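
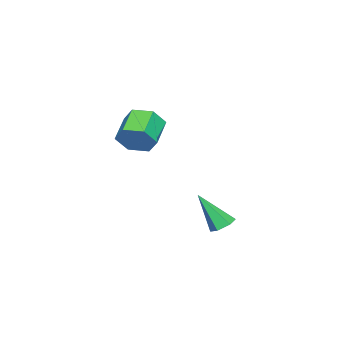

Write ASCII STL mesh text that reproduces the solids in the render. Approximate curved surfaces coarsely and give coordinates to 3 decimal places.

solid 
facet normal 0.876 0.091 -0.473
outer loop
vertex -1.479 -3.468 1.66
vertex -1.964 -3.003 0.852
vertex -1.595 -2.424 1.647
endloop
endfacet
facet normal 0.469 0.063 0.881
outer loop
vertex -1.479 -3.468 1.66
vertex -1.595 -2.424 1.647
vertex -2.951 -3.621 2.455
endloop
endfacet
facet normal 0.469 0.063 0.881
outer loop
vertex -2.951 -3.621 2.455
vertex -1.595 -2.424 1.647
vertex -3.067 -2.578 2.442
endloop
endfacet
facet normal -0.876 -0.092 0.474
outer loop
vertex -2.951 -3.621 2.455
vertex -3.067 -2.578 2.442
vertex -3.436 -3.157 1.648
endloop
endfacet
facet normal 0.876 0.092 -0.473
outer loop
vertex -1.595 -2.424 1.647
vertex -1.964 -3.003 0.852
vertex -2.08 -1.96 0.839
endloop
endfacet
facet normal 0.139 0.892 0.429
outer loop
vertex -1.595 -2.424 1.647
vertex -2.08 -1.96 0.839
vertex -3.067 -2.578 2.442
endloop
endfacet
facet normal 0.140 0.892 0.430
outer loop
vertex -3.067 -2.578 2.442
vertex -2.08 -1.96 0.839
vertex -3.552 -2.113 1.635
endloop
endfacet
facet normal -0.876 -0.091 0.474
outer loop
vertex -3.067 -2.578 2.442
vertex -3.552 -2.113 1.635
vertex -3.436 -3.157 1.648
endloop
endfacet
facet normal 0.876 0.092 -0.474
outer loop
vertex -2.08 -1.96 0.839
vertex -1.964 -3.003 0.852
vertex -2.449 -2.539 0.045
endloop
endfacet
facet normal -0.330 0.829 -0.451
outer loop
vertex -2.08 -1.96 0.839
vertex -2.449 -2.539 0.045
vertex -3.552 -2.113 1.635
endloop
endfacet
facet normal -0.330 0.829 -0.451
outer loop
vertex -3.552 -2.113 1.635
vertex -2.449 -2.539 0.045
vertex -3.921 -2.692 0.84
endloop
endfacet
facet normal -0.876 -0.091 0.473
outer loop
vertex -3.552 -2.113 1.635
vertex -3.921 -2.692 0.84
vertex -3.436 -3.157 1.648
endloop
endfacet
facet normal 0.876 0.092 -0.474
outer loop
vertex -2.449 -2.539 0.045
vertex -1.964 -3.003 0.852
vertex -2.333 -3.582 0.058
endloop
endfacet
facet normal -0.469 -0.063 -0.881
outer loop
vertex -2.449 -2.539 0.045
vertex -2.333 -3.582 0.058
vertex -3.921 -2.692 0.84
endloop
endfacet
facet normal -0.469 -0.063 -0.881
outer loop
vertex -3.921 -2.692 0.84
vertex -2.333 -3.582 0.058
vertex -3.805 -3.736 0.853
endloop
endfacet
facet normal -0.876 -0.091 0.473
outer loop
vertex -3.921 -2.692 0.84
vertex -3.805 -3.736 0.853
vertex -3.436 -3.157 1.648
endloop
endfacet
facet normal 0.876 0.091 -0.474
outer loop
vertex -2.333 -3.582 0.058
vertex -1.964 -3.003 0.852
vertex -1.848 -4.047 0.865
endloop
endfacet
facet normal -0.139 -0.892 -0.430
outer loop
vertex -2.333 -3.582 0.058
vertex -1.848 -4.047 0.865
vertex -3.805 -3.736 0.853
endloop
endfacet
facet normal -0.139 -0.893 -0.429
outer loop
vertex -3.805 -3.736 0.853
vertex -1.848 -4.047 0.865
vertex -3.32 -4.2 1.661
endloop
endfacet
facet normal -0.876 -0.092 0.473
outer loop
vertex -3.805 -3.736 0.853
vertex -3.32 -4.2 1.661
vertex -3.436 -3.157 1.648
endloop
endfacet
facet normal 0.876 0.091 -0.473
outer loop
vertex -1.848 -4.047 0.865
vertex -1.964 -3.003 0.852
vertex -1.479 -3.468 1.66
endloop
endfacet
facet normal 0.330 -0.829 0.451
outer loop
vertex -1.848 -4.047 0.865
vertex -1.479 -3.468 1.66
vertex -3.32 -4.2 1.661
endloop
endfacet
facet normal 0.330 -0.829 0.451
outer loop
vertex -3.32 -4.2 1.661
vertex -1.479 -3.468 1.66
vertex -2.951 -3.621 2.455
endloop
endfacet
facet normal -0.876 -0.092 0.474
outer loop
vertex -3.32 -4.2 1.661
vertex -2.951 -3.621 2.455
vertex -3.436 -3.157 1.648
endloop
endfacet
facet normal -0.045 0.557 -0.829
outer loop
vertex 2.761 3.499 -1.596
vertex 2.403 3.03 -1.892
vertex 2.103 3.51 -1.553
endloop
endfacet
facet normal 0.060 0.652 0.755
outer loop
vertex 2.761 3.499 -1.596
vertex 2.103 3.51 -1.553
vertex 2.497 1.87 -0.168
endloop
endfacet
facet normal -0.045 0.557 -0.829
outer loop
vertex 2.103 3.51 -1.553
vertex 2.403 3.03 -1.892
vertex 1.745 3.041 -1.849
endloop
endfacet
facet normal -0.797 0.266 0.542
outer loop
vertex 2.103 3.51 -1.553
vertex 1.745 3.041 -1.849
vertex 2.497 1.87 -0.168
endloop
endfacet
facet normal -0.045 0.557 -0.829
outer loop
vertex 1.745 3.041 -1.849
vertex 2.403 3.03 -1.892
vertex 2.046 2.561 -2.188
endloop
endfacet
facet normal -0.845 -0.534 0.006
outer loop
vertex 1.745 3.041 -1.849
vertex 2.046 2.561 -2.188
vertex 2.497 1.87 -0.168
endloop
endfacet
facet normal -0.045 0.557 -0.829
outer loop
vertex 2.046 2.561 -2.188
vertex 2.403 3.03 -1.892
vertex 2.704 2.55 -2.231
endloop
endfacet
facet normal -0.037 -0.948 -0.316
outer loop
vertex 2.046 2.561 -2.188
vertex 2.704 2.55 -2.231
vertex 2.497 1.87 -0.168
endloop
endfacet
facet normal -0.045 0.557 -0.829
outer loop
vertex 2.704 2.55 -2.231
vertex 2.403 3.03 -1.892
vertex 3.062 3.019 -1.935
endloop
endfacet
facet normal 0.821 -0.562 -0.103
outer loop
vertex 2.704 2.55 -2.231
vertex 3.062 3.019 -1.935
vertex 2.497 1.87 -0.168
endloop
endfacet
facet normal -0.045 0.557 -0.829
outer loop
vertex 3.062 3.019 -1.935
vertex 2.403 3.03 -1.892
vertex 2.761 3.499 -1.596
endloop
endfacet
facet normal 0.869 0.239 0.433
outer loop
vertex 3.062 3.019 -1.935
vertex 2.761 3.499 -1.596
vertex 2.497 1.87 -0.168
endloop
endfacet

endsolid


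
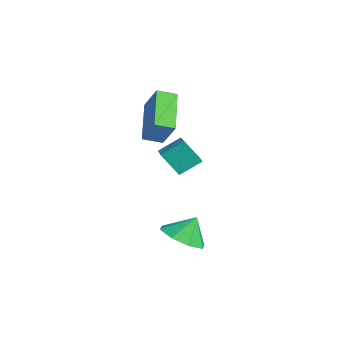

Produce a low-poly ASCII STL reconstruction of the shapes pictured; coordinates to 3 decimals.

solid 
facet normal -0.004 -0.535 -0.845
outer loop
vertex 4.194 0.903 -1.96
vertex 3.137 1.093 -2.075
vertex 4.042 1.59 -2.394
endloop
endfacet
facet normal 0.764 0.457 0.456
outer loop
vertex 4.194 0.903 -1.96
vertex 4.042 1.59 -2.394
vertex 3.143 1.747 -1.045
endloop
endfacet
facet normal -0.003 -0.536 -0.844
outer loop
vertex 4.042 1.59 -2.394
vertex 3.137 1.093 -2.075
vertex 3.36 1.985 -2.642
endloop
endfacet
facet normal 0.439 0.878 0.191
outer loop
vertex 4.042 1.59 -2.394
vertex 3.36 1.985 -2.642
vertex 3.143 1.747 -1.045
endloop
endfacet
facet normal -0.005 -0.535 -0.845
outer loop
vertex 3.36 1.985 -2.642
vertex 3.137 1.093 -2.075
vertex 2.547 1.859 -2.557
endloop
endfacet
facet normal -0.139 0.982 0.127
outer loop
vertex 3.36 1.985 -2.642
vertex 2.547 1.859 -2.557
vertex 3.143 1.747 -1.045
endloop
endfacet
facet normal -0.004 -0.535 -0.845
outer loop
vertex 2.547 1.859 -2.557
vertex 3.137 1.093 -2.075
vertex 2.081 1.283 -2.19
endloop
endfacet
facet normal -0.637 0.709 0.304
outer loop
vertex 2.547 1.859 -2.557
vertex 2.081 1.283 -2.19
vertex 3.143 1.747 -1.045
endloop
endfacet
facet normal -0.004 -0.535 -0.845
outer loop
vertex 2.081 1.283 -2.19
vertex 3.137 1.093 -2.075
vertex 2.233 0.597 -1.756
endloop
endfacet
facet normal -0.758 0.220 0.614
outer loop
vertex 2.081 1.283 -2.19
vertex 2.233 0.597 -1.756
vertex 3.143 1.747 -1.045
endloop
endfacet
facet normal -0.004 -0.536 -0.844
outer loop
vertex 2.233 0.597 -1.756
vertex 3.137 1.093 -2.075
vertex 2.915 0.201 -1.508
endloop
endfacet
facet normal -0.435 -0.199 0.878
outer loop
vertex 2.233 0.597 -1.756
vertex 2.915 0.201 -1.508
vertex 3.143 1.747 -1.045
endloop
endfacet
facet normal -0.005 -0.536 -0.844
outer loop
vertex 2.915 0.201 -1.508
vertex 3.137 1.093 -2.075
vertex 3.728 0.328 -1.593
endloop
endfacet
facet normal 0.146 -0.304 0.942
outer loop
vertex 2.915 0.201 -1.508
vertex 3.728 0.328 -1.593
vertex 3.143 1.747 -1.045
endloop
endfacet
facet normal -0.004 -0.535 -0.845
outer loop
vertex 3.728 0.328 -1.593
vertex 3.137 1.093 -2.075
vertex 4.194 0.903 -1.96
endloop
endfacet
facet normal 0.642 -0.031 0.766
outer loop
vertex 3.728 0.328 -1.593
vertex 4.194 0.903 -1.96
vertex 3.143 1.747 -1.045
endloop
endfacet
facet normal -0.592 -0.104 -0.799
outer loop
vertex -0.538 0.947 1.986
vertex -2.207 1.814 3.109
vertex -0.291 1.805 1.692
endloop
endfacet
facet normal 0.762 -0.395 -0.513
outer loop
vertex 0.627 1.966 2.931
vertex -0.538 0.947 1.986
vertex -0.291 1.805 1.692
endloop
endfacet
facet normal -0.592 -0.103 -0.800
outer loop
vertex -0.291 1.805 1.692
vertex -2.207 1.814 3.109
vertex -1.959 2.672 2.815
endloop
endfacet
facet normal 0.263 0.912 -0.314
outer loop
vertex -1.959 2.672 2.815
vertex 0.627 1.966 2.931
vertex -0.291 1.805 1.692
endloop
endfacet
facet normal -0.263 -0.912 0.313
outer loop
vertex -0.538 0.947 1.986
vertex -1.289 1.975 4.348
vertex -2.207 1.814 3.109
endloop
endfacet
facet normal 0.762 -0.396 -0.513
outer loop
vertex 0.379 1.108 3.225
vertex -0.538 0.947 1.986
vertex 0.627 1.966 2.931
endloop
endfacet
facet normal -0.263 -0.912 0.313
outer loop
vertex 0.379 1.108 3.225
vertex -1.289 1.975 4.348
vertex -0.538 0.947 1.986
endloop
endfacet
facet normal -0.762 0.396 0.513
outer loop
vertex -2.207 1.814 3.109
vertex -1.289 1.975 4.348
vertex -1.959 2.672 2.815
endloop
endfacet
facet normal 0.263 0.912 -0.313
outer loop
vertex -1.042 2.833 4.054
vertex 0.627 1.966 2.931
vertex -1.959 2.672 2.815
endloop
endfacet
facet normal -0.762 0.395 0.513
outer loop
vertex -1.959 2.672 2.815
vertex -1.289 1.975 4.348
vertex -1.042 2.833 4.054
endloop
endfacet
facet normal 0.592 0.103 0.800
outer loop
vertex -1.042 2.833 4.054
vertex 0.379 1.108 3.225
vertex 0.627 1.966 2.931
endloop
endfacet
facet normal 0.592 0.103 0.799
outer loop
vertex -1.289 1.975 4.348
vertex 0.379 1.108 3.225
vertex -1.042 2.833 4.054
endloop
endfacet
facet normal -0.435 -0.444 0.783
outer loop
vertex 0.523 2.392 2.013
vertex -0.727 2.842 1.573
vertex 0.388 1.388 1.369
endloop
endfacet
facet normal 0.893 -0.322 0.314
outer loop
vertex 0.967 1.978 0.327
vertex 0.523 2.392 2.013
vertex 0.388 1.388 1.369
endloop
endfacet
facet normal -0.435 -0.444 0.783
outer loop
vertex 0.388 1.388 1.369
vertex -0.727 2.842 1.573
vertex -0.862 1.838 0.929
endloop
endfacet
facet normal -0.112 -0.837 -0.536
outer loop
vertex -0.862 1.838 0.929
vertex 0.967 1.978 0.327
vertex 0.388 1.388 1.369
endloop
endfacet
facet normal 0.112 0.837 0.536
outer loop
vertex 0.523 2.392 2.013
vertex -0.148 3.432 0.531
vertex -0.727 2.842 1.573
endloop
endfacet
facet normal 0.893 -0.322 0.314
outer loop
vertex 1.102 2.982 0.971
vertex 0.523 2.392 2.013
vertex 0.967 1.978 0.327
endloop
endfacet
facet normal 0.112 0.837 0.536
outer loop
vertex 1.102 2.982 0.971
vertex -0.148 3.432 0.531
vertex 0.523 2.392 2.013
endloop
endfacet
facet normal -0.893 0.322 -0.314
outer loop
vertex -0.727 2.842 1.573
vertex -0.148 3.432 0.531
vertex -0.862 1.838 0.929
endloop
endfacet
facet normal -0.112 -0.837 -0.536
outer loop
vertex -0.283 2.428 -0.113
vertex 0.967 1.978 0.327
vertex -0.862 1.838 0.929
endloop
endfacet
facet normal -0.893 0.322 -0.314
outer loop
vertex -0.862 1.838 0.929
vertex -0.148 3.432 0.531
vertex -0.283 2.428 -0.113
endloop
endfacet
facet normal 0.435 0.444 -0.783
outer loop
vertex -0.283 2.428 -0.113
vertex 1.102 2.982 0.971
vertex 0.967 1.978 0.327
endloop
endfacet
facet normal 0.435 0.444 -0.783
outer loop
vertex -0.148 3.432 0.531
vertex 1.102 2.982 0.971
vertex -0.283 2.428 -0.113
endloop
endfacet

endsolid


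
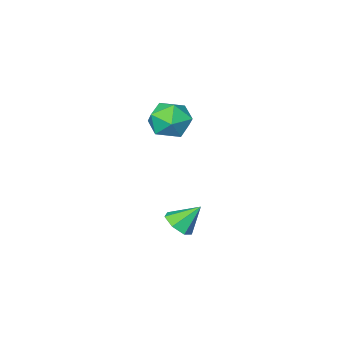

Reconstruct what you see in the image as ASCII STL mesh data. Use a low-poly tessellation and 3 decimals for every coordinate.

solid 
facet normal 0.584 -0.353 -0.731
outer loop
vertex -0.034 -0.217 -1.353
vertex -0.522 -0.013 -1.841
vertex 0.034 0.362 -1.578
endloop
endfacet
facet normal 0.449 0.277 0.850
outer loop
vertex -0.034 -0.217 -1.353
vertex 0.034 0.362 -1.578
vertex -1.258 0.433 -0.919
endloop
endfacet
facet normal 0.584 -0.352 -0.732
outer loop
vertex 0.034 0.362 -1.578
vertex -0.522 -0.013 -1.841
vertex -0.317 0.659 -2.001
endloop
endfacet
facet normal 0.255 0.878 0.405
outer loop
vertex 0.034 0.362 -1.578
vertex -0.317 0.659 -2.001
vertex -1.258 0.433 -0.919
endloop
endfacet
facet normal 0.584 -0.352 -0.732
outer loop
vertex -0.317 0.659 -2.001
vertex -0.522 -0.013 -1.841
vertex -0.823 0.45 -2.304
endloop
endfacet
facet normal -0.332 0.939 -0.093
outer loop
vertex -0.317 0.659 -2.001
vertex -0.823 0.45 -2.304
vertex -1.258 0.433 -0.919
endloop
endfacet
facet normal 0.582 -0.353 -0.732
outer loop
vertex -0.823 0.45 -2.304
vertex -0.522 -0.013 -1.841
vertex -1.102 -0.107 -2.257
endloop
endfacet
facet normal -0.870 0.413 -0.268
outer loop
vertex -0.823 0.45 -2.304
vertex -1.102 -0.107 -2.257
vertex -1.258 0.433 -0.919
endloop
endfacet
facet normal 0.582 -0.354 -0.732
outer loop
vertex -1.102 -0.107 -2.257
vertex -0.522 -0.013 -1.841
vertex -0.945 -0.593 -1.897
endloop
endfacet
facet normal -0.954 -0.301 0.010
outer loop
vertex -1.102 -0.107 -2.257
vertex -0.945 -0.593 -1.897
vertex -1.258 0.433 -0.919
endloop
endfacet
facet normal 0.583 -0.354 -0.732
outer loop
vertex -0.945 -0.593 -1.897
vertex -0.522 -0.013 -1.841
vertex -0.47 -0.642 -1.495
endloop
endfacet
facet normal -0.520 -0.667 0.533
outer loop
vertex -0.945 -0.593 -1.897
vertex -0.47 -0.642 -1.495
vertex -1.258 0.433 -0.919
endloop
endfacet
facet normal 0.583 -0.354 -0.731
outer loop
vertex -0.47 -0.642 -1.495
vertex -0.522 -0.013 -1.841
vertex -0.034 -0.217 -1.353
endloop
endfacet
facet normal 0.104 -0.409 0.906
outer loop
vertex -0.47 -0.642 -1.495
vertex -0.034 -0.217 -1.353
vertex -1.258 0.433 -0.919
endloop
endfacet
facet normal -0.938 0.335 0.088
outer loop
vertex -1.813 -1.09 2.678
vertex -1.829 -1.38 3.611
vertex -1.528 -0.478 3.386
endloop
endfacet
facet normal -0.575 0.719 -0.390
outer loop
vertex -1.813 -1.09 2.678
vertex -1.528 -0.478 3.386
vertex -1.023 -0.528 2.55
endloop
endfacet
facet normal -0.342 0.276 -0.899
outer loop
vertex -1.813 -1.09 2.678
vertex -1.023 -0.528 2.55
vertex -1.011 -1.462 2.259
endloop
endfacet
facet normal -0.561 -0.384 -0.734
outer loop
vertex -1.813 -1.09 2.678
vertex -1.011 -1.462 2.259
vertex -1.509 -1.988 2.915
endloop
endfacet
facet normal -0.930 -0.347 -0.124
outer loop
vertex -1.813 -1.09 2.678
vertex -1.509 -1.988 2.915
vertex -1.829 -1.38 3.611
endloop
endfacet
facet normal -0.005 0.998 -0.063
outer loop
vertex -1.023 -0.528 2.55
vertex -1.528 -0.478 3.386
vertex -0.551 -0.472 3.405
endloop
endfacet
facet normal -0.594 0.376 0.711
outer loop
vertex -1.528 -0.478 3.386
vertex -1.829 -1.38 3.611
vertex -1.049 -0.998 4.061
endloop
endfacet
facet normal -0.580 -0.727 0.368
outer loop
vertex -1.829 -1.38 3.611
vertex -1.509 -1.988 2.915
vertex -1.037 -1.932 3.77
endloop
endfacet
facet normal 0.017 -0.786 -0.618
outer loop
vertex -1.509 -1.988 2.915
vertex -1.011 -1.462 2.259
vertex -0.532 -1.982 2.934
endloop
endfacet
facet normal 0.373 0.280 -0.884
outer loop
vertex -1.011 -1.462 2.259
vertex -1.023 -0.528 2.55
vertex -0.231 -1.08 2.709
endloop
endfacet
facet normal 0.561 0.384 0.734
outer loop
vertex -0.247 -1.37 3.642
vertex -0.551 -0.472 3.405
vertex -1.049 -0.998 4.061
endloop
endfacet
facet normal 0.342 -0.276 0.899
outer loop
vertex -0.247 -1.37 3.642
vertex -1.049 -0.998 4.061
vertex -1.037 -1.932 3.77
endloop
endfacet
facet normal 0.575 -0.719 0.390
outer loop
vertex -0.247 -1.37 3.642
vertex -1.037 -1.932 3.77
vertex -0.532 -1.982 2.934
endloop
endfacet
facet normal 0.938 -0.335 -0.088
outer loop
vertex -0.247 -1.37 3.642
vertex -0.532 -1.982 2.934
vertex -0.231 -1.08 2.709
endloop
endfacet
facet normal 0.930 0.347 0.124
outer loop
vertex -0.247 -1.37 3.642
vertex -0.231 -1.08 2.709
vertex -0.551 -0.472 3.405
endloop
endfacet
facet normal -0.017 0.786 0.618
outer loop
vertex -1.049 -0.998 4.061
vertex -0.551 -0.472 3.405
vertex -1.528 -0.478 3.386
endloop
endfacet
facet normal -0.373 -0.280 0.884
outer loop
vertex -1.037 -1.932 3.77
vertex -1.049 -0.998 4.061
vertex -1.829 -1.38 3.611
endloop
endfacet
facet normal 0.005 -0.998 0.063
outer loop
vertex -0.532 -1.982 2.934
vertex -1.037 -1.932 3.77
vertex -1.509 -1.988 2.915
endloop
endfacet
facet normal 0.594 -0.376 -0.711
outer loop
vertex -0.231 -1.08 2.709
vertex -0.532 -1.982 2.934
vertex -1.011 -1.462 2.259
endloop
endfacet
facet normal 0.580 0.727 -0.368
outer loop
vertex -0.551 -0.472 3.405
vertex -0.231 -1.08 2.709
vertex -1.023 -0.528 2.55
endloop
endfacet

endsolid


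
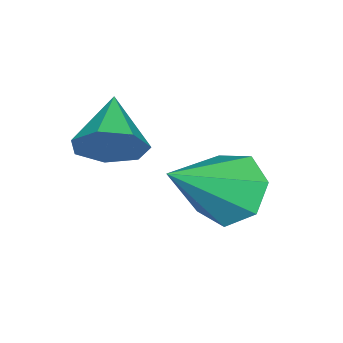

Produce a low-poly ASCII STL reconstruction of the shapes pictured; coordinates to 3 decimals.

solid 
facet normal -0.730 0.320 -0.604
outer loop
vertex -3.851 0.491 0.575
vertex -4.393 0.369 1.165
vertex -3.965 1.038 1.002
endloop
endfacet
facet normal 0.884 0.388 -0.261
outer loop
vertex -3.851 0.491 0.575
vertex -3.965 1.038 1.002
vertex -3.027 -0.229 2.295
endloop
endfacet
facet normal -0.731 0.321 -0.603
outer loop
vertex -3.965 1.038 1.002
vertex -4.393 0.369 1.165
vertex -4.4 1.081 1.552
endloop
endfacet
facet normal 0.533 0.764 0.362
outer loop
vertex -3.965 1.038 1.002
vertex -4.4 1.081 1.552
vertex -3.027 -0.229 2.295
endloop
endfacet
facet normal -0.731 0.321 -0.603
outer loop
vertex -4.4 1.081 1.552
vertex -4.393 0.369 1.165
vertex -4.83 0.588 1.811
endloop
endfacet
facet normal -0.019 0.478 0.878
outer loop
vertex -4.4 1.081 1.552
vertex -4.83 0.588 1.811
vertex -3.027 -0.229 2.295
endloop
endfacet
facet normal -0.731 0.320 -0.603
outer loop
vertex -4.83 0.588 1.811
vertex -4.393 0.369 1.165
vertex -4.93 -0.069 1.583
endloop
endfacet
facet normal -0.358 -0.257 0.898
outer loop
vertex -4.83 0.588 1.811
vertex -4.93 -0.069 1.583
vertex -3.027 -0.229 2.295
endloop
endfacet
facet normal -0.731 0.320 -0.603
outer loop
vertex -4.93 -0.069 1.583
vertex -4.393 0.369 1.165
vertex -4.626 -0.396 1.041
endloop
endfacet
facet normal -0.227 -0.885 0.407
outer loop
vertex -4.93 -0.069 1.583
vertex -4.626 -0.396 1.041
vertex -3.027 -0.229 2.295
endloop
endfacet
facet normal -0.729 0.320 -0.605
outer loop
vertex -4.626 -0.396 1.041
vertex -4.393 0.369 1.165
vertex -4.145 -0.147 0.593
endloop
endfacet
facet normal 0.274 -0.935 -0.225
outer loop
vertex -4.626 -0.396 1.041
vertex -4.145 -0.147 0.593
vertex -3.027 -0.229 2.295
endloop
endfacet
facet normal -0.730 0.319 -0.604
outer loop
vertex -4.145 -0.147 0.593
vertex -4.393 0.369 1.165
vertex -3.851 0.491 0.575
endloop
endfacet
facet normal 0.769 -0.369 -0.523
outer loop
vertex -4.145 -0.147 0.593
vertex -3.851 0.491 0.575
vertex -3.027 -0.229 2.295
endloop
endfacet
facet normal 0.824 0.330 -0.460
outer loop
vertex -2.435 -1.205 3.441
vertex -2.787 -1.149 2.85
vertex -2.7 -0.676 3.346
endloop
endfacet
facet normal -0.060 0.147 0.987
outer loop
vertex -2.435 -1.205 3.441
vertex -2.7 -0.676 3.346
vertex -3.793 -1.551 3.41
endloop
endfacet
facet normal 0.825 0.330 -0.459
outer loop
vertex -2.7 -0.676 3.346
vertex -2.787 -1.149 2.85
vertex -3.03 -0.504 2.877
endloop
endfacet
facet normal -0.487 0.651 0.582
outer loop
vertex -2.7 -0.676 3.346
vertex -3.03 -0.504 2.877
vertex -3.793 -1.551 3.41
endloop
endfacet
facet normal 0.825 0.330 -0.459
outer loop
vertex -3.03 -0.504 2.877
vertex -2.787 -1.149 2.85
vertex -3.177 -0.816 2.388
endloop
endfacet
facet normal -0.828 0.551 -0.103
outer loop
vertex -3.03 -0.504 2.877
vertex -3.177 -0.816 2.388
vertex -3.793 -1.551 3.41
endloop
endfacet
facet normal 0.825 0.330 -0.458
outer loop
vertex -3.177 -0.816 2.388
vertex -2.787 -1.149 2.85
vertex -3.03 -1.379 2.247
endloop
endfacet
facet normal -0.828 -0.077 -0.555
outer loop
vertex -3.177 -0.816 2.388
vertex -3.03 -1.379 2.247
vertex -3.793 -1.551 3.41
endloop
endfacet
facet normal 0.825 0.330 -0.458
outer loop
vertex -3.03 -1.379 2.247
vertex -2.787 -1.149 2.85
vertex -2.7 -1.769 2.56
endloop
endfacet
facet normal -0.487 -0.759 -0.432
outer loop
vertex -3.03 -1.379 2.247
vertex -2.7 -1.769 2.56
vertex -3.793 -1.551 3.41
endloop
endfacet
facet normal 0.825 0.330 -0.459
outer loop
vertex -2.7 -1.769 2.56
vertex -2.787 -1.149 2.85
vertex -2.435 -1.691 3.092
endloop
endfacet
facet normal -0.061 -0.983 0.174
outer loop
vertex -2.7 -1.769 2.56
vertex -2.435 -1.691 3.092
vertex -3.793 -1.551 3.41
endloop
endfacet
facet normal 0.824 0.330 -0.460
outer loop
vertex -2.435 -1.691 3.092
vertex -2.787 -1.149 2.85
vertex -2.435 -1.205 3.441
endloop
endfacet
facet normal 0.129 -0.578 0.805
outer loop
vertex -2.435 -1.691 3.092
vertex -2.435 -1.205 3.441
vertex -3.793 -1.551 3.41
endloop
endfacet

endsolid


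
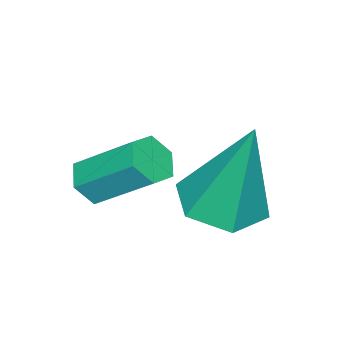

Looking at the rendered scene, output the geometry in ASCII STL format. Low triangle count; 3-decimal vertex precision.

solid 
facet normal 0.091 -0.770 -0.631
outer loop
vertex 1.043 -3.91 0.891
vertex 0.695 -4.17 1.158
vertex 0.548 -3.871 0.772
endloop
endfacet
facet normal 0.228 0.634 -0.739
outer loop
vertex 1.043 -3.91 0.891
vertex 0.548 -3.871 0.772
vertex 0.912 -2.809 1.794
endloop
endfacet
facet normal 0.226 0.634 -0.739
outer loop
vertex 0.912 -2.809 1.794
vertex 0.548 -3.871 0.772
vertex 0.417 -2.77 1.676
endloop
endfacet
facet normal -0.090 0.769 0.632
outer loop
vertex 0.912 -2.809 1.794
vertex 0.417 -2.77 1.676
vertex 0.565 -3.07 2.062
endloop
endfacet
facet normal 0.092 -0.770 -0.631
outer loop
vertex 0.548 -3.871 0.772
vertex 0.695 -4.17 1.158
vertex 0.201 -4.132 1.04
endloop
endfacet
facet normal -0.727 0.382 -0.570
outer loop
vertex 0.548 -3.871 0.772
vertex 0.201 -4.132 1.04
vertex 0.417 -2.77 1.676
endloop
endfacet
facet normal -0.727 0.382 -0.571
outer loop
vertex 0.417 -2.77 1.676
vertex 0.201 -4.132 1.04
vertex 0.07 -3.031 1.943
endloop
endfacet
facet normal -0.092 0.769 0.633
outer loop
vertex 0.417 -2.77 1.676
vertex 0.07 -3.031 1.943
vertex 0.565 -3.07 2.062
endloop
endfacet
facet normal 0.092 -0.770 -0.631
outer loop
vertex 0.201 -4.132 1.04
vertex 0.695 -4.17 1.158
vertex 0.348 -4.431 1.426
endloop
endfacet
facet normal -0.953 -0.251 0.168
outer loop
vertex 0.201 -4.132 1.04
vertex 0.348 -4.431 1.426
vertex 0.07 -3.031 1.943
endloop
endfacet
facet normal -0.953 -0.251 0.168
outer loop
vertex 0.07 -3.031 1.943
vertex 0.348 -4.431 1.426
vertex 0.217 -3.33 2.329
endloop
endfacet
facet normal -0.091 0.770 0.631
outer loop
vertex 0.07 -3.031 1.943
vertex 0.217 -3.33 2.329
vertex 0.565 -3.07 2.062
endloop
endfacet
facet normal 0.090 -0.769 -0.632
outer loop
vertex 0.348 -4.431 1.426
vertex 0.695 -4.17 1.158
vertex 0.843 -4.47 1.544
endloop
endfacet
facet normal -0.226 -0.634 0.740
outer loop
vertex 0.348 -4.431 1.426
vertex 0.843 -4.47 1.544
vertex 0.217 -3.33 2.329
endloop
endfacet
facet normal -0.228 -0.634 0.739
outer loop
vertex 0.217 -3.33 2.329
vertex 0.843 -4.47 1.544
vertex 0.712 -3.369 2.448
endloop
endfacet
facet normal -0.091 0.770 0.631
outer loop
vertex 0.217 -3.33 2.329
vertex 0.712 -3.369 2.448
vertex 0.565 -3.07 2.062
endloop
endfacet
facet normal 0.092 -0.769 -0.633
outer loop
vertex 0.843 -4.47 1.544
vertex 0.695 -4.17 1.158
vertex 1.19 -4.209 1.277
endloop
endfacet
facet normal 0.727 -0.382 0.571
outer loop
vertex 0.843 -4.47 1.544
vertex 1.19 -4.209 1.277
vertex 0.712 -3.369 2.448
endloop
endfacet
facet normal 0.727 -0.381 0.570
outer loop
vertex 0.712 -3.369 2.448
vertex 1.19 -4.209 1.277
vertex 1.059 -3.108 2.18
endloop
endfacet
facet normal -0.092 0.770 0.631
outer loop
vertex 0.712 -3.369 2.448
vertex 1.059 -3.108 2.18
vertex 0.565 -3.07 2.062
endloop
endfacet
facet normal 0.091 -0.770 -0.631
outer loop
vertex 1.19 -4.209 1.277
vertex 0.695 -4.17 1.158
vertex 1.043 -3.91 0.891
endloop
endfacet
facet normal 0.953 0.251 -0.168
outer loop
vertex 1.19 -4.209 1.277
vertex 1.043 -3.91 0.891
vertex 1.059 -3.108 2.18
endloop
endfacet
facet normal 0.953 0.251 -0.168
outer loop
vertex 1.059 -3.108 2.18
vertex 1.043 -3.91 0.891
vertex 0.912 -2.809 1.794
endloop
endfacet
facet normal -0.092 0.770 0.631
outer loop
vertex 1.059 -3.108 2.18
vertex 0.912 -2.809 1.794
vertex 0.565 -3.07 2.062
endloop
endfacet
facet normal -0.015 -0.288 -0.958
outer loop
vertex 0.199 -2.682 0.574
vertex -0.625 -2.48 0.526
vertex -0.034 -1.898 0.342
endloop
endfacet
facet normal 0.915 0.338 0.222
outer loop
vertex 0.199 -2.682 0.574
vertex -0.034 -1.898 0.342
vertex -0.595 -1.86 2.594
endloop
endfacet
facet normal -0.015 -0.288 -0.958
outer loop
vertex -0.034 -1.898 0.342
vertex -0.625 -2.48 0.526
vertex -0.858 -1.696 0.294
endloop
endfacet
facet normal 0.236 0.971 0.042
outer loop
vertex -0.034 -1.898 0.342
vertex -0.858 -1.696 0.294
vertex -0.595 -1.86 2.594
endloop
endfacet
facet normal -0.014 -0.287 -0.958
outer loop
vertex -0.858 -1.696 0.294
vertex -0.625 -2.48 0.526
vertex -1.449 -2.278 0.477
endloop
endfacet
facet normal -0.675 0.726 0.129
outer loop
vertex -0.858 -1.696 0.294
vertex -1.449 -2.278 0.477
vertex -0.595 -1.86 2.594
endloop
endfacet
facet normal -0.014 -0.287 -0.958
outer loop
vertex -1.449 -2.278 0.477
vertex -0.625 -2.48 0.526
vertex -1.217 -3.062 0.709
endloop
endfacet
facet normal -0.906 -0.151 0.395
outer loop
vertex -1.449 -2.278 0.477
vertex -1.217 -3.062 0.709
vertex -0.595 -1.86 2.594
endloop
endfacet
facet normal -0.014 -0.287 -0.958
outer loop
vertex -1.217 -3.062 0.709
vertex -0.625 -2.48 0.526
vertex -0.392 -3.264 0.757
endloop
endfacet
facet normal -0.226 -0.786 0.576
outer loop
vertex -1.217 -3.062 0.709
vertex -0.392 -3.264 0.757
vertex -0.595 -1.86 2.594
endloop
endfacet
facet normal -0.014 -0.287 -0.958
outer loop
vertex -0.392 -3.264 0.757
vertex -0.625 -2.48 0.526
vertex 0.199 -2.682 0.574
endloop
endfacet
facet normal 0.684 -0.541 0.489
outer loop
vertex -0.392 -3.264 0.757
vertex 0.199 -2.682 0.574
vertex -0.595 -1.86 2.594
endloop
endfacet

endsolid


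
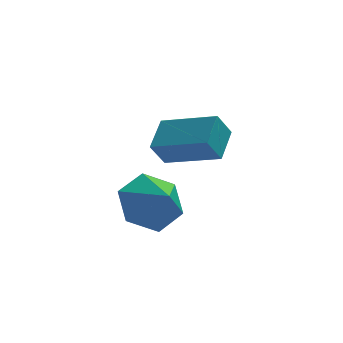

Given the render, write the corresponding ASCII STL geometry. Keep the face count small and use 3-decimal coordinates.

solid 
facet normal -0.462 -0.325 0.825
outer loop
vertex -0.743 2.047 -0.974
vertex -2.233 2.907 -1.469
vertex -1.108 1.077 -1.56
endloop
endfacet
facet normal 0.832 -0.480 0.277
outer loop
vertex -0.687 1.373 -2.311
vertex -0.743 2.047 -0.974
vertex -1.108 1.077 -1.56
endloop
endfacet
facet normal -0.463 -0.326 0.824
outer loop
vertex -1.108 1.077 -1.56
vertex -2.233 2.907 -1.469
vertex -2.597 1.938 -2.056
endloop
endfacet
facet normal -0.307 -0.814 -0.493
outer loop
vertex -2.597 1.938 -2.056
vertex -0.687 1.373 -2.311
vertex -1.108 1.077 -1.56
endloop
endfacet
facet normal 0.306 0.814 0.493
outer loop
vertex -0.743 2.047 -0.974
vertex -1.812 3.203 -2.22
vertex -2.233 2.907 -1.469
endloop
endfacet
facet normal 0.832 -0.480 0.277
outer loop
vertex -0.323 2.342 -1.724
vertex -0.743 2.047 -0.974
vertex -0.687 1.373 -2.311
endloop
endfacet
facet normal 0.307 0.815 0.492
outer loop
vertex -0.323 2.342 -1.724
vertex -1.812 3.203 -2.22
vertex -0.743 2.047 -0.974
endloop
endfacet
facet normal -0.832 0.480 -0.277
outer loop
vertex -2.233 2.907 -1.469
vertex -1.812 3.203 -2.22
vertex -2.597 1.938 -2.056
endloop
endfacet
facet normal -0.307 -0.815 -0.492
outer loop
vertex -2.177 2.233 -2.806
vertex -0.687 1.373 -2.311
vertex -2.597 1.938 -2.056
endloop
endfacet
facet normal -0.832 0.480 -0.277
outer loop
vertex -2.597 1.938 -2.056
vertex -1.812 3.203 -2.22
vertex -2.177 2.233 -2.806
endloop
endfacet
facet normal 0.462 0.326 -0.825
outer loop
vertex -2.177 2.233 -2.806
vertex -0.323 2.342 -1.724
vertex -0.687 1.373 -2.311
endloop
endfacet
facet normal 0.462 0.324 -0.825
outer loop
vertex -1.812 3.203 -2.22
vertex -0.323 2.342 -1.724
vertex -2.177 2.233 -2.806
endloop
endfacet
facet normal -0.426 0.714 -0.556
outer loop
vertex -1.861 -0.437 -3.473
vertex -2.719 -0.562 -2.976
vertex -2.043 0.097 -2.647
endloop
endfacet
facet normal 0.952 -0.113 0.283
outer loop
vertex -1.861 -0.437 -3.473
vertex -2.043 0.097 -2.647
vertex -2.281 -1.298 -2.404
endloop
endfacet
facet normal -0.426 0.714 -0.555
outer loop
vertex -2.043 0.097 -2.647
vertex -2.719 -0.562 -2.976
vertex -2.902 -0.029 -2.15
endloop
endfacet
facet normal 0.492 0.067 0.868
outer loop
vertex -2.043 0.097 -2.647
vertex -2.902 -0.029 -2.15
vertex -2.281 -1.298 -2.404
endloop
endfacet
facet normal -0.426 0.714 -0.555
outer loop
vertex -2.902 -0.029 -2.15
vertex -2.719 -0.562 -2.976
vertex -3.578 -0.688 -2.479
endloop
endfacet
facet normal -0.186 -0.280 0.942
outer loop
vertex -2.902 -0.029 -2.15
vertex -3.578 -0.688 -2.479
vertex -2.281 -1.298 -2.404
endloop
endfacet
facet normal -0.426 0.715 -0.555
outer loop
vertex -3.578 -0.688 -2.479
vertex -2.719 -0.562 -2.976
vertex -3.396 -1.221 -3.305
endloop
endfacet
facet normal -0.404 -0.807 0.431
outer loop
vertex -3.578 -0.688 -2.479
vertex -3.396 -1.221 -3.305
vertex -2.281 -1.298 -2.404
endloop
endfacet
facet normal -0.425 0.714 -0.556
outer loop
vertex -3.396 -1.221 -3.305
vertex -2.719 -0.562 -2.976
vertex -2.537 -1.096 -3.802
endloop
endfacet
facet normal 0.055 -0.987 -0.153
outer loop
vertex -3.396 -1.221 -3.305
vertex -2.537 -1.096 -3.802
vertex -2.281 -1.298 -2.404
endloop
endfacet
facet normal -0.426 0.714 -0.556
outer loop
vertex -2.537 -1.096 -3.802
vertex -2.719 -0.562 -2.976
vertex -1.861 -0.437 -3.473
endloop
endfacet
facet normal 0.734 -0.640 -0.227
outer loop
vertex -2.537 -1.096 -3.802
vertex -1.861 -0.437 -3.473
vertex -2.281 -1.298 -2.404
endloop
endfacet

endsolid


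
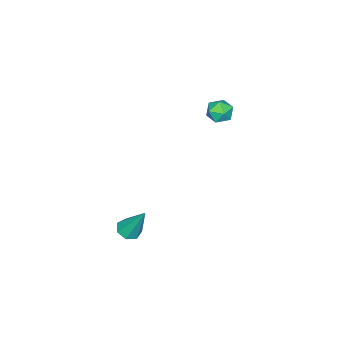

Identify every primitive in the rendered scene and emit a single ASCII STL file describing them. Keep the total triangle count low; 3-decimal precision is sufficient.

solid 
facet normal -0.004 -0.475 -0.880
outer loop
vertex 4.61 0.437 -2.153
vertex 3.986 0.677 -2.28
vertex 4.587 0.956 -2.433
endloop
endfacet
facet normal 0.962 0.161 0.219
outer loop
vertex 4.61 0.437 -2.153
vertex 4.587 0.956 -2.433
vertex 3.994 1.703 -0.38
endloop
endfacet
facet normal -0.003 -0.476 -0.880
outer loop
vertex 4.587 0.956 -2.433
vertex 3.986 0.677 -2.28
vertex 4.112 1.264 -2.598
endloop
endfacet
facet normal 0.571 0.811 -0.130
outer loop
vertex 4.587 0.956 -2.433
vertex 4.112 1.264 -2.598
vertex 3.994 1.703 -0.38
endloop
endfacet
facet normal -0.002 -0.476 -0.879
outer loop
vertex 4.112 1.264 -2.598
vertex 3.986 0.677 -2.28
vertex 3.542 1.13 -2.524
endloop
endfacet
facet normal -0.249 0.948 -0.201
outer loop
vertex 4.112 1.264 -2.598
vertex 3.542 1.13 -2.524
vertex 3.994 1.703 -0.38
endloop
endfacet
facet normal -0.003 -0.476 -0.879
outer loop
vertex 3.542 1.13 -2.524
vertex 3.986 0.677 -2.28
vertex 3.307 0.655 -2.266
endloop
endfacet
facet normal -0.881 0.469 0.060
outer loop
vertex 3.542 1.13 -2.524
vertex 3.307 0.655 -2.266
vertex 3.994 1.703 -0.38
endloop
endfacet
facet normal -0.003 -0.475 -0.880
outer loop
vertex 3.307 0.655 -2.266
vertex 3.986 0.677 -2.28
vertex 3.583 0.196 -2.019
endloop
endfacet
facet normal -0.849 -0.265 0.457
outer loop
vertex 3.307 0.655 -2.266
vertex 3.583 0.196 -2.019
vertex 3.994 1.703 -0.38
endloop
endfacet
facet normal -0.004 -0.475 -0.880
outer loop
vertex 3.583 0.196 -2.019
vertex 3.986 0.677 -2.28
vertex 4.163 0.099 -1.969
endloop
endfacet
facet normal -0.177 -0.702 0.690
outer loop
vertex 3.583 0.196 -2.019
vertex 4.163 0.099 -1.969
vertex 3.994 1.703 -0.38
endloop
endfacet
facet normal -0.003 -0.475 -0.880
outer loop
vertex 4.163 0.099 -1.969
vertex 3.986 0.677 -2.28
vertex 4.61 0.437 -2.153
endloop
endfacet
facet normal 0.629 -0.513 0.585
outer loop
vertex 4.163 0.099 -1.969
vertex 4.61 0.437 -2.153
vertex 3.994 1.703 -0.38
endloop
endfacet
facet normal -0.928 0.304 0.215
outer loop
vertex -3.648 1.215 1.913
vertex -3.627 0.804 2.586
vertex -3.384 1.554 2.574
endloop
endfacet
facet normal -0.584 0.793 -0.174
outer loop
vertex -3.648 1.215 1.913
vertex -3.384 1.554 2.574
vertex -3.011 1.679 1.891
endloop
endfacet
facet normal -0.382 0.487 -0.786
outer loop
vertex -3.648 1.215 1.913
vertex -3.011 1.679 1.891
vertex -3.023 1.006 1.48
endloop
endfacet
facet normal -0.602 -0.193 -0.775
outer loop
vertex -3.648 1.215 1.913
vertex -3.023 1.006 1.48
vertex -3.404 0.465 1.91
endloop
endfacet
facet normal -0.939 -0.305 -0.157
outer loop
vertex -3.648 1.215 1.913
vertex -3.404 0.465 1.91
vertex -3.627 0.804 2.586
endloop
endfacet
facet normal 0.004 0.983 0.182
outer loop
vertex -3.011 1.679 1.891
vertex -3.384 1.554 2.574
vertex -2.596 1.555 2.55
endloop
endfacet
facet normal -0.553 0.192 0.810
outer loop
vertex -3.384 1.554 2.574
vertex -3.627 0.804 2.586
vertex -2.977 1.014 2.98
endloop
endfacet
facet normal -0.571 -0.794 0.210
outer loop
vertex -3.627 0.804 2.586
vertex -3.404 0.465 1.91
vertex -2.989 0.341 2.569
endloop
endfacet
facet normal -0.023 -0.612 -0.791
outer loop
vertex -3.404 0.465 1.91
vertex -3.023 1.006 1.48
vertex -2.616 0.466 1.886
endloop
endfacet
facet normal 0.332 0.487 -0.808
outer loop
vertex -3.023 1.006 1.48
vertex -3.011 1.679 1.891
vertex -2.373 1.216 1.874
endloop
endfacet
facet normal 0.602 0.193 0.775
outer loop
vertex -2.352 0.805 2.547
vertex -2.596 1.555 2.55
vertex -2.977 1.014 2.98
endloop
endfacet
facet normal 0.382 -0.487 0.786
outer loop
vertex -2.352 0.805 2.547
vertex -2.977 1.014 2.98
vertex -2.989 0.341 2.569
endloop
endfacet
facet normal 0.584 -0.793 0.174
outer loop
vertex -2.352 0.805 2.547
vertex -2.989 0.341 2.569
vertex -2.616 0.466 1.886
endloop
endfacet
facet normal 0.928 -0.304 -0.215
outer loop
vertex -2.352 0.805 2.547
vertex -2.616 0.466 1.886
vertex -2.373 1.216 1.874
endloop
endfacet
facet normal 0.939 0.305 0.157
outer loop
vertex -2.352 0.805 2.547
vertex -2.373 1.216 1.874
vertex -2.596 1.555 2.55
endloop
endfacet
facet normal 0.023 0.612 0.791
outer loop
vertex -2.977 1.014 2.98
vertex -2.596 1.555 2.55
vertex -3.384 1.554 2.574
endloop
endfacet
facet normal -0.332 -0.487 0.808
outer loop
vertex -2.989 0.341 2.569
vertex -2.977 1.014 2.98
vertex -3.627 0.804 2.586
endloop
endfacet
facet normal -0.004 -0.983 -0.182
outer loop
vertex -2.616 0.466 1.886
vertex -2.989 0.341 2.569
vertex -3.404 0.465 1.91
endloop
endfacet
facet normal 0.553 -0.192 -0.810
outer loop
vertex -2.373 1.216 1.874
vertex -2.616 0.466 1.886
vertex -3.023 1.006 1.48
endloop
endfacet
facet normal 0.571 0.794 -0.210
outer loop
vertex -2.596 1.555 2.55
vertex -2.373 1.216 1.874
vertex -3.011 1.679 1.891
endloop
endfacet

endsolid


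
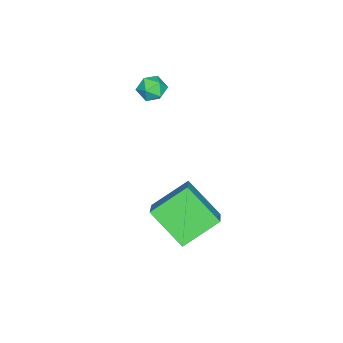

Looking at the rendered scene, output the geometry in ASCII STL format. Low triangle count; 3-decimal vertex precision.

solid 
facet normal -0.618 0.580 0.531
outer loop
vertex 1.425 1.185 -1.086
vertex 1.738 2.724 -2.404
vertex 0.075 0.632 -2.052
endloop
endfacet
facet normal -0.152 -0.751 0.643
outer loop
vertex 1.242 -0.464 -3.056
vertex 1.425 1.185 -1.086
vertex 0.075 0.632 -2.052
endloop
endfacet
facet normal -0.617 0.580 0.531
outer loop
vertex 0.075 0.632 -2.052
vertex 1.738 2.724 -2.404
vertex 0.387 2.171 -3.37
endloop
endfacet
facet normal -0.772 -0.316 -0.552
outer loop
vertex 0.387 2.171 -3.37
vertex 1.242 -0.464 -3.056
vertex 0.075 0.632 -2.052
endloop
endfacet
facet normal 0.772 0.316 0.552
outer loop
vertex 1.425 1.185 -1.086
vertex 2.905 1.628 -3.408
vertex 1.738 2.724 -2.404
endloop
endfacet
facet normal -0.152 -0.751 0.643
outer loop
vertex 2.593 0.089 -2.09
vertex 1.425 1.185 -1.086
vertex 1.242 -0.464 -3.056
endloop
endfacet
facet normal 0.771 0.316 0.552
outer loop
vertex 2.593 0.089 -2.09
vertex 2.905 1.628 -3.408
vertex 1.425 1.185 -1.086
endloop
endfacet
facet normal 0.152 0.751 -0.643
outer loop
vertex 1.738 2.724 -2.404
vertex 2.905 1.628 -3.408
vertex 0.387 2.171 -3.37
endloop
endfacet
facet normal -0.771 -0.316 -0.552
outer loop
vertex 1.555 1.075 -4.374
vertex 1.242 -0.464 -3.056
vertex 0.387 2.171 -3.37
endloop
endfacet
facet normal 0.152 0.751 -0.643
outer loop
vertex 0.387 2.171 -3.37
vertex 2.905 1.628 -3.408
vertex 1.555 1.075 -4.374
endloop
endfacet
facet normal 0.617 -0.580 -0.531
outer loop
vertex 1.555 1.075 -4.374
vertex 2.593 0.089 -2.09
vertex 1.242 -0.464 -3.056
endloop
endfacet
facet normal 0.618 -0.580 -0.531
outer loop
vertex 2.905 1.628 -3.408
vertex 2.593 0.089 -2.09
vertex 1.555 1.075 -4.374
endloop
endfacet
facet normal -0.513 0.607 0.607
outer loop
vertex -1.9 -1.135 1.732
vertex -2.085 -1.68 2.12
vertex -1.502 -1.332 2.265
endloop
endfacet
facet normal 0.044 0.947 0.318
outer loop
vertex -1.9 -1.135 1.732
vertex -1.502 -1.332 2.265
vertex -1.21 -1.144 1.664
endloop
endfacet
facet normal -0.026 0.921 -0.390
outer loop
vertex -1.9 -1.135 1.732
vertex -1.21 -1.144 1.664
vertex -1.612 -1.374 1.148
endloop
endfacet
facet normal -0.626 0.563 -0.539
outer loop
vertex -1.9 -1.135 1.732
vertex -1.612 -1.374 1.148
vertex -2.153 -1.706 1.43
endloop
endfacet
facet normal -0.926 0.369 0.077
outer loop
vertex -1.9 -1.135 1.732
vertex -2.153 -1.706 1.43
vertex -2.085 -1.68 2.12
endloop
endfacet
facet normal 0.636 0.592 0.494
outer loop
vertex -1.21 -1.144 1.664
vertex -1.502 -1.332 2.265
vertex -0.967 -1.694 2.01
endloop
endfacet
facet normal -0.263 0.040 0.964
outer loop
vertex -1.502 -1.332 2.265
vertex -2.085 -1.68 2.12
vertex -1.508 -2.026 2.292
endloop
endfacet
facet normal -0.932 -0.346 0.105
outer loop
vertex -2.085 -1.68 2.12
vertex -2.153 -1.706 1.43
vertex -1.91 -2.256 1.776
endloop
endfacet
facet normal -0.447 -0.031 -0.894
outer loop
vertex -2.153 -1.706 1.43
vertex -1.612 -1.374 1.148
vertex -1.618 -2.068 1.175
endloop
endfacet
facet normal 0.523 0.548 -0.652
outer loop
vertex -1.612 -1.374 1.148
vertex -1.21 -1.144 1.664
vertex -1.035 -1.72 1.32
endloop
endfacet
facet normal 0.626 -0.563 0.539
outer loop
vertex -1.22 -2.265 1.708
vertex -0.967 -1.694 2.01
vertex -1.508 -2.026 2.292
endloop
endfacet
facet normal 0.026 -0.921 0.390
outer loop
vertex -1.22 -2.265 1.708
vertex -1.508 -2.026 2.292
vertex -1.91 -2.256 1.776
endloop
endfacet
facet normal -0.044 -0.947 -0.318
outer loop
vertex -1.22 -2.265 1.708
vertex -1.91 -2.256 1.776
vertex -1.618 -2.068 1.175
endloop
endfacet
facet normal 0.513 -0.607 -0.607
outer loop
vertex -1.22 -2.265 1.708
vertex -1.618 -2.068 1.175
vertex -1.035 -1.72 1.32
endloop
endfacet
facet normal 0.926 -0.369 -0.077
outer loop
vertex -1.22 -2.265 1.708
vertex -1.035 -1.72 1.32
vertex -0.967 -1.694 2.01
endloop
endfacet
facet normal 0.447 0.031 0.894
outer loop
vertex -1.508 -2.026 2.292
vertex -0.967 -1.694 2.01
vertex -1.502 -1.332 2.265
endloop
endfacet
facet normal -0.523 -0.548 0.652
outer loop
vertex -1.91 -2.256 1.776
vertex -1.508 -2.026 2.292
vertex -2.085 -1.68 2.12
endloop
endfacet
facet normal -0.636 -0.592 -0.494
outer loop
vertex -1.618 -2.068 1.175
vertex -1.91 -2.256 1.776
vertex -2.153 -1.706 1.43
endloop
endfacet
facet normal 0.263 -0.040 -0.964
outer loop
vertex -1.035 -1.72 1.32
vertex -1.618 -2.068 1.175
vertex -1.612 -1.374 1.148
endloop
endfacet
facet normal 0.932 0.346 -0.105
outer loop
vertex -0.967 -1.694 2.01
vertex -1.035 -1.72 1.32
vertex -1.21 -1.144 1.664
endloop
endfacet

endsolid


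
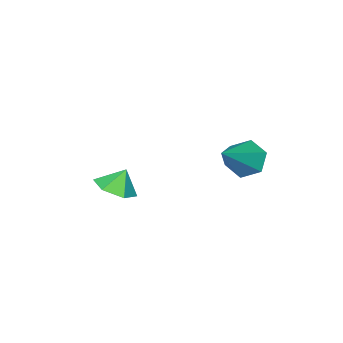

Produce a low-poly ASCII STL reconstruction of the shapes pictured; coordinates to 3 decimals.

solid 
facet normal 0.447 -0.151 -0.882
outer loop
vertex 2.366 -2.494 -0.934
vertex 1.893 -1.768 -1.298
vertex 2.731 -1.629 -0.897
endloop
endfacet
facet normal 0.358 -0.190 0.914
outer loop
vertex 2.366 -2.494 -0.934
vertex 2.731 -1.629 -0.897
vertex 1.427 -1.612 -0.382
endloop
endfacet
facet normal 0.447 -0.151 -0.882
outer loop
vertex 2.731 -1.629 -0.897
vertex 1.893 -1.768 -1.298
vertex 2.258 -0.903 -1.261
endloop
endfacet
facet normal 0.306 0.579 0.756
outer loop
vertex 2.731 -1.629 -0.897
vertex 2.258 -0.903 -1.261
vertex 1.427 -1.612 -0.382
endloop
endfacet
facet normal 0.447 -0.151 -0.881
outer loop
vertex 2.258 -0.903 -1.261
vertex 1.893 -1.768 -1.298
vertex 1.419 -1.042 -1.663
endloop
endfacet
facet normal -0.328 0.862 0.386
outer loop
vertex 2.258 -0.903 -1.261
vertex 1.419 -1.042 -1.663
vertex 1.427 -1.612 -0.382
endloop
endfacet
facet normal 0.448 -0.151 -0.881
outer loop
vertex 1.419 -1.042 -1.663
vertex 1.893 -1.768 -1.298
vertex 1.054 -1.908 -1.7
endloop
endfacet
facet normal -0.910 0.376 0.173
outer loop
vertex 1.419 -1.042 -1.663
vertex 1.054 -1.908 -1.7
vertex 1.427 -1.612 -0.382
endloop
endfacet
facet normal 0.447 -0.150 -0.882
outer loop
vertex 1.054 -1.908 -1.7
vertex 1.893 -1.768 -1.298
vertex 1.528 -2.634 -1.336
endloop
endfacet
facet normal -0.857 -0.394 0.331
outer loop
vertex 1.054 -1.908 -1.7
vertex 1.528 -2.634 -1.336
vertex 1.427 -1.612 -0.382
endloop
endfacet
facet normal 0.448 -0.150 -0.881
outer loop
vertex 1.528 -2.634 -1.336
vertex 1.893 -1.768 -1.298
vertex 2.366 -2.494 -0.934
endloop
endfacet
facet normal -0.223 -0.677 0.701
outer loop
vertex 1.528 -2.634 -1.336
vertex 2.366 -2.494 -0.934
vertex 1.427 -1.612 -0.382
endloop
endfacet
facet normal -0.782 -0.144 -0.606
outer loop
vertex 0.012 2.24 1.061
vertex -0.436 2.882 1.486
vertex 0.072 3.084 0.783
endloop
endfacet
facet normal 0.844 -0.221 -0.488
outer loop
vertex 0.012 2.24 1.061
vertex 0.072 3.084 0.783
vertex 1.276 3.198 2.814
endloop
endfacet
facet normal -0.782 -0.144 -0.606
outer loop
vertex 0.072 3.084 0.783
vertex -0.436 2.882 1.486
vertex -0.376 3.725 1.208
endloop
endfacet
facet normal 0.607 0.688 -0.398
outer loop
vertex 0.072 3.084 0.783
vertex -0.376 3.725 1.208
vertex 1.276 3.198 2.814
endloop
endfacet
facet normal -0.781 -0.145 -0.607
outer loop
vertex -0.376 3.725 1.208
vertex -0.436 2.882 1.486
vertex -0.884 3.523 1.91
endloop
endfacet
facet normal 0.022 0.956 0.291
outer loop
vertex -0.376 3.725 1.208
vertex -0.884 3.523 1.91
vertex 1.276 3.198 2.814
endloop
endfacet
facet normal -0.781 -0.145 -0.607
outer loop
vertex -0.884 3.523 1.91
vertex -0.436 2.882 1.486
vertex -0.944 2.68 2.188
endloop
endfacet
facet normal -0.325 0.317 0.891
outer loop
vertex -0.884 3.523 1.91
vertex -0.944 2.68 2.188
vertex 1.276 3.198 2.814
endloop
endfacet
facet normal -0.781 -0.144 -0.607
outer loop
vertex -0.944 2.68 2.188
vertex -0.436 2.882 1.486
vertex -0.496 2.038 1.764
endloop
endfacet
facet normal -0.088 -0.591 0.802
outer loop
vertex -0.944 2.68 2.188
vertex -0.496 2.038 1.764
vertex 1.276 3.198 2.814
endloop
endfacet
facet normal -0.782 -0.144 -0.606
outer loop
vertex -0.496 2.038 1.764
vertex -0.436 2.882 1.486
vertex 0.012 2.24 1.061
endloop
endfacet
facet normal 0.497 -0.861 0.112
outer loop
vertex -0.496 2.038 1.764
vertex 0.012 2.24 1.061
vertex 1.276 3.198 2.814
endloop
endfacet

endsolid


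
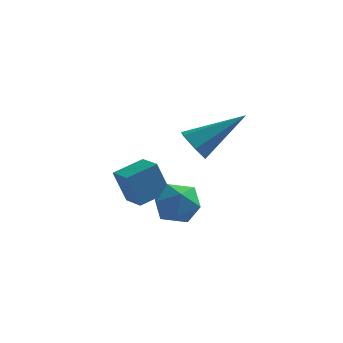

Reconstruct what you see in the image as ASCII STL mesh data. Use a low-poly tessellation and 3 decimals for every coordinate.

solid 
facet normal -0.657 0.629 0.415
outer loop
vertex -1.746 0.516 -0.226
vertex -1.379 0.464 0.434
vertex -1.184 0.998 -0.066
endloop
endfacet
facet normal -0.578 0.767 -0.281
outer loop
vertex -1.746 0.516 -0.226
vertex -1.184 0.998 -0.066
vertex -1.241 0.701 -0.76
endloop
endfacet
facet normal -0.745 0.175 -0.644
outer loop
vertex -1.746 0.516 -0.226
vertex -1.241 0.701 -0.76
vertex -1.471 -0.017 -0.689
endloop
endfacet
facet normal -0.928 -0.329 -0.173
outer loop
vertex -1.746 0.516 -0.226
vertex -1.471 -0.017 -0.689
vertex -1.557 -0.163 0.049
endloop
endfacet
facet normal -0.875 -0.048 0.483
outer loop
vertex -1.746 0.516 -0.226
vertex -1.557 -0.163 0.049
vertex -1.379 0.464 0.434
endloop
endfacet
facet normal 0.111 0.910 -0.399
outer loop
vertex -1.241 0.701 -0.76
vertex -1.184 0.998 -0.066
vertex -0.563 0.763 -0.429
endloop
endfacet
facet normal -0.020 0.687 0.726
outer loop
vertex -1.184 0.998 -0.066
vertex -1.379 0.464 0.434
vertex -0.649 0.617 0.309
endloop
endfacet
facet normal -0.370 -0.407 0.835
outer loop
vertex -1.379 0.464 0.434
vertex -1.557 -0.163 0.049
vertex -0.879 -0.101 0.38
endloop
endfacet
facet normal -0.457 -0.861 -0.224
outer loop
vertex -1.557 -0.163 0.049
vertex -1.471 -0.017 -0.689
vertex -0.936 -0.398 -0.314
endloop
endfacet
facet normal -0.159 -0.047 -0.986
outer loop
vertex -1.471 -0.017 -0.689
vertex -1.241 0.701 -0.76
vertex -0.741 0.136 -0.814
endloop
endfacet
facet normal 0.928 0.329 0.173
outer loop
vertex -0.374 0.084 -0.154
vertex -0.563 0.763 -0.429
vertex -0.649 0.617 0.309
endloop
endfacet
facet normal 0.745 -0.175 0.644
outer loop
vertex -0.374 0.084 -0.154
vertex -0.649 0.617 0.309
vertex -0.879 -0.101 0.38
endloop
endfacet
facet normal 0.578 -0.767 0.281
outer loop
vertex -0.374 0.084 -0.154
vertex -0.879 -0.101 0.38
vertex -0.936 -0.398 -0.314
endloop
endfacet
facet normal 0.657 -0.629 -0.415
outer loop
vertex -0.374 0.084 -0.154
vertex -0.936 -0.398 -0.314
vertex -0.741 0.136 -0.814
endloop
endfacet
facet normal 0.875 0.048 -0.483
outer loop
vertex -0.374 0.084 -0.154
vertex -0.741 0.136 -0.814
vertex -0.563 0.763 -0.429
endloop
endfacet
facet normal 0.457 0.861 0.224
outer loop
vertex -0.649 0.617 0.309
vertex -0.563 0.763 -0.429
vertex -1.184 0.998 -0.066
endloop
endfacet
facet normal 0.159 0.047 0.986
outer loop
vertex -0.879 -0.101 0.38
vertex -0.649 0.617 0.309
vertex -1.379 0.464 0.434
endloop
endfacet
facet normal -0.111 -0.910 0.399
outer loop
vertex -0.936 -0.398 -0.314
vertex -0.879 -0.101 0.38
vertex -1.557 -0.163 0.049
endloop
endfacet
facet normal 0.020 -0.687 -0.726
outer loop
vertex -0.741 0.136 -0.814
vertex -0.936 -0.398 -0.314
vertex -1.471 -0.017 -0.689
endloop
endfacet
facet normal 0.370 0.407 -0.835
outer loop
vertex -0.563 0.763 -0.429
vertex -0.741 0.136 -0.814
vertex -1.241 0.701 -0.76
endloop
endfacet
facet normal -0.747 -0.362 -0.557
outer loop
vertex 0.028 -1.361 2.414
vertex -0.349 -1.089 2.743
vertex -0.132 -0.83 2.284
endloop
endfacet
facet normal 0.786 0.087 -0.612
outer loop
vertex 0.028 -1.361 2.414
vertex -0.132 -0.83 2.284
vertex 0.929 -0.471 3.697
endloop
endfacet
facet normal -0.748 -0.361 -0.557
outer loop
vertex -0.132 -0.83 2.284
vertex -0.349 -1.089 2.743
vertex -0.509 -0.558 2.614
endloop
endfacet
facet normal 0.262 0.870 -0.418
outer loop
vertex -0.132 -0.83 2.284
vertex -0.509 -0.558 2.614
vertex 0.929 -0.471 3.697
endloop
endfacet
facet normal -0.748 -0.361 -0.557
outer loop
vertex -0.509 -0.558 2.614
vertex -0.349 -1.089 2.743
vertex -0.726 -0.817 3.073
endloop
endfacet
facet normal -0.316 0.882 0.349
outer loop
vertex -0.509 -0.558 2.614
vertex -0.726 -0.817 3.073
vertex 0.929 -0.471 3.697
endloop
endfacet
facet normal -0.748 -0.361 -0.557
outer loop
vertex -0.726 -0.817 3.073
vertex -0.349 -1.089 2.743
vertex -0.566 -1.348 3.202
endloop
endfacet
facet normal -0.371 0.112 0.922
outer loop
vertex -0.726 -0.817 3.073
vertex -0.566 -1.348 3.202
vertex 0.929 -0.471 3.697
endloop
endfacet
facet normal -0.747 -0.362 -0.557
outer loop
vertex -0.566 -1.348 3.202
vertex -0.349 -1.089 2.743
vertex -0.189 -1.62 2.873
endloop
endfacet
facet normal 0.152 -0.669 0.727
outer loop
vertex -0.566 -1.348 3.202
vertex -0.189 -1.62 2.873
vertex 0.929 -0.471 3.697
endloop
endfacet
facet normal -0.747 -0.362 -0.557
outer loop
vertex -0.189 -1.62 2.873
vertex -0.349 -1.089 2.743
vertex 0.028 -1.361 2.414
endloop
endfacet
facet normal 0.730 -0.682 -0.040
outer loop
vertex -0.189 -1.62 2.873
vertex 0.028 -1.361 2.414
vertex 0.929 -0.471 3.697
endloop
endfacet
facet normal -0.658 0.733 -0.173
outer loop
vertex -2.935 0.535 0.682
vertex -2.24 1.226 0.965
vertex -2.573 0.608 -0.386
endloop
endfacet
facet normal -0.681 -0.677 -0.277
outer loop
vertex -2.04 0.014 -0.245
vertex -2.935 0.535 0.682
vertex -2.573 0.608 -0.386
endloop
endfacet
facet normal -0.657 0.733 -0.173
outer loop
vertex -2.573 0.608 -0.386
vertex -2.24 1.226 0.965
vertex -1.877 1.299 -0.102
endloop
endfacet
facet normal 0.322 0.064 -0.945
outer loop
vertex -1.877 1.299 -0.102
vertex -2.04 0.014 -0.245
vertex -2.573 0.608 -0.386
endloop
endfacet
facet normal -0.321 -0.064 0.945
outer loop
vertex -2.935 0.535 0.682
vertex -1.707 0.632 1.106
vertex -2.24 1.226 0.965
endloop
endfacet
facet normal -0.682 -0.676 -0.278
outer loop
vertex -2.403 -0.059 0.822
vertex -2.935 0.535 0.682
vertex -2.04 0.014 -0.245
endloop
endfacet
facet normal -0.321 -0.065 0.945
outer loop
vertex -2.403 -0.059 0.822
vertex -1.707 0.632 1.106
vertex -2.935 0.535 0.682
endloop
endfacet
facet normal 0.681 0.677 0.278
outer loop
vertex -2.24 1.226 0.965
vertex -1.707 0.632 1.106
vertex -1.877 1.299 -0.102
endloop
endfacet
facet normal 0.321 0.064 -0.945
outer loop
vertex -1.345 0.705 0.038
vertex -2.04 0.014 -0.245
vertex -1.877 1.299 -0.102
endloop
endfacet
facet normal 0.682 0.676 0.277
outer loop
vertex -1.877 1.299 -0.102
vertex -1.707 0.632 1.106
vertex -1.345 0.705 0.038
endloop
endfacet
facet normal 0.658 -0.733 0.174
outer loop
vertex -1.345 0.705 0.038
vertex -2.403 -0.059 0.822
vertex -2.04 0.014 -0.245
endloop
endfacet
facet normal 0.658 -0.733 0.173
outer loop
vertex -1.707 0.632 1.106
vertex -2.403 -0.059 0.822
vertex -1.345 0.705 0.038
endloop
endfacet

endsolid


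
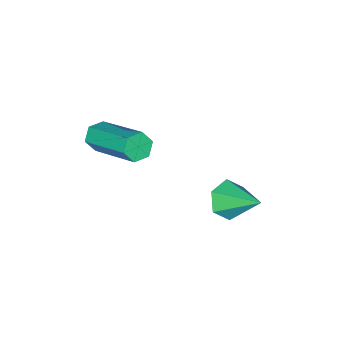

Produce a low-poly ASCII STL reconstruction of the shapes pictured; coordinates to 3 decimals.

solid 
facet normal 0.020 -0.834 -0.551
outer loop
vertex -0.37 0.706 -0.885
vertex -0.675 0.354 -0.363
vertex -1.068 0.667 -0.851
endloop
endfacet
facet normal -0.073 0.821 -0.566
outer loop
vertex -0.37 0.706 -0.885
vertex -1.068 0.667 -0.851
vertex -0.705 1.606 0.463
endloop
endfacet
facet normal 0.020 -0.834 -0.551
outer loop
vertex -1.068 0.667 -0.851
vertex -0.675 0.354 -0.363
vertex -1.374 0.315 -0.329
endloop
endfacet
facet normal -0.841 0.522 -0.141
outer loop
vertex -1.068 0.667 -0.851
vertex -1.374 0.315 -0.329
vertex -0.705 1.606 0.463
endloop
endfacet
facet normal 0.020 -0.834 -0.551
outer loop
vertex -1.374 0.315 -0.329
vertex -0.675 0.354 -0.363
vertex -0.981 0.002 0.159
endloop
endfacet
facet normal -0.775 0.013 0.632
outer loop
vertex -1.374 0.315 -0.329
vertex -0.981 0.002 0.159
vertex -0.705 1.606 0.463
endloop
endfacet
facet normal 0.020 -0.834 -0.551
outer loop
vertex -0.981 0.002 0.159
vertex -0.675 0.354 -0.363
vertex -0.283 0.041 0.125
endloop
endfacet
facet normal 0.059 -0.196 0.979
outer loop
vertex -0.981 0.002 0.159
vertex -0.283 0.041 0.125
vertex -0.705 1.606 0.463
endloop
endfacet
facet normal 0.020 -0.834 -0.551
outer loop
vertex -0.283 0.041 0.125
vertex -0.675 0.354 -0.363
vertex 0.023 0.393 -0.397
endloop
endfacet
facet normal 0.826 0.103 0.554
outer loop
vertex -0.283 0.041 0.125
vertex 0.023 0.393 -0.397
vertex -0.705 1.606 0.463
endloop
endfacet
facet normal 0.020 -0.834 -0.551
outer loop
vertex 0.023 0.393 -0.397
vertex -0.675 0.354 -0.363
vertex -0.37 0.706 -0.885
endloop
endfacet
facet normal 0.760 0.612 -0.220
outer loop
vertex 0.023 0.393 -0.397
vertex -0.37 0.706 -0.885
vertex -0.705 1.606 0.463
endloop
endfacet
facet normal -0.101 -0.873 -0.477
outer loop
vertex 1.441 -3.276 2.228
vertex 1.263 -3.031 1.817
vertex 1.764 -3.116 1.867
endloop
endfacet
facet normal 0.767 -0.373 0.521
outer loop
vertex 1.441 -3.276 2.228
vertex 1.764 -3.116 1.867
vertex 1.654 -1.434 3.234
endloop
endfacet
facet normal 0.768 -0.373 0.521
outer loop
vertex 1.654 -1.434 3.234
vertex 1.764 -3.116 1.867
vertex 1.977 -1.274 2.872
endloop
endfacet
facet normal 0.102 0.873 0.477
outer loop
vertex 1.654 -1.434 3.234
vertex 1.977 -1.274 2.872
vertex 1.477 -1.189 2.823
endloop
endfacet
facet normal -0.101 -0.874 -0.475
outer loop
vertex 1.764 -3.116 1.867
vertex 1.263 -3.031 1.817
vertex 1.586 -2.872 1.456
endloop
endfacet
facet normal 0.932 0.085 -0.353
outer loop
vertex 1.764 -3.116 1.867
vertex 1.586 -2.872 1.456
vertex 1.977 -1.274 2.872
endloop
endfacet
facet normal 0.932 0.084 -0.352
outer loop
vertex 1.977 -1.274 2.872
vertex 1.586 -2.872 1.456
vertex 1.8 -1.029 2.462
endloop
endfacet
facet normal 0.102 0.873 0.478
outer loop
vertex 1.977 -1.274 2.872
vertex 1.8 -1.029 2.462
vertex 1.477 -1.189 2.823
endloop
endfacet
facet normal -0.103 -0.873 -0.476
outer loop
vertex 1.586 -2.872 1.456
vertex 1.263 -3.031 1.817
vertex 1.086 -2.786 1.406
endloop
endfacet
facet normal 0.166 0.458 -0.874
outer loop
vertex 1.586 -2.872 1.456
vertex 1.086 -2.786 1.406
vertex 1.8 -1.029 2.462
endloop
endfacet
facet normal 0.165 0.458 -0.874
outer loop
vertex 1.8 -1.029 2.462
vertex 1.086 -2.786 1.406
vertex 1.299 -0.944 2.412
endloop
endfacet
facet normal 0.101 0.873 0.477
outer loop
vertex 1.8 -1.029 2.462
vertex 1.299 -0.944 2.412
vertex 1.477 -1.189 2.823
endloop
endfacet
facet normal -0.102 -0.873 -0.477
outer loop
vertex 1.086 -2.786 1.406
vertex 1.263 -3.031 1.817
vertex 0.763 -2.946 1.768
endloop
endfacet
facet normal -0.768 0.373 -0.520
outer loop
vertex 1.086 -2.786 1.406
vertex 0.763 -2.946 1.768
vertex 1.299 -0.944 2.412
endloop
endfacet
facet normal -0.767 0.373 -0.521
outer loop
vertex 1.299 -0.944 2.412
vertex 0.763 -2.946 1.768
vertex 0.976 -1.104 2.773
endloop
endfacet
facet normal 0.101 0.873 0.477
outer loop
vertex 1.299 -0.944 2.412
vertex 0.976 -1.104 2.773
vertex 1.477 -1.189 2.823
endloop
endfacet
facet normal -0.102 -0.873 -0.478
outer loop
vertex 0.763 -2.946 1.768
vertex 1.263 -3.031 1.817
vertex 0.94 -3.191 2.178
endloop
endfacet
facet normal -0.932 -0.084 0.352
outer loop
vertex 0.763 -2.946 1.768
vertex 0.94 -3.191 2.178
vertex 0.976 -1.104 2.773
endloop
endfacet
facet normal -0.932 -0.085 0.353
outer loop
vertex 0.976 -1.104 2.773
vertex 0.94 -3.191 2.178
vertex 1.154 -1.348 3.184
endloop
endfacet
facet normal 0.101 0.874 0.475
outer loop
vertex 0.976 -1.104 2.773
vertex 1.154 -1.348 3.184
vertex 1.477 -1.189 2.823
endloop
endfacet
facet normal -0.101 -0.873 -0.477
outer loop
vertex 0.94 -3.191 2.178
vertex 1.263 -3.031 1.817
vertex 1.441 -3.276 2.228
endloop
endfacet
facet normal -0.165 -0.458 0.874
outer loop
vertex 0.94 -3.191 2.178
vertex 1.441 -3.276 2.228
vertex 1.154 -1.348 3.184
endloop
endfacet
facet normal -0.166 -0.458 0.873
outer loop
vertex 1.154 -1.348 3.184
vertex 1.441 -3.276 2.228
vertex 1.654 -1.434 3.234
endloop
endfacet
facet normal 0.103 0.873 0.476
outer loop
vertex 1.154 -1.348 3.184
vertex 1.654 -1.434 3.234
vertex 1.477 -1.189 2.823
endloop
endfacet

endsolid


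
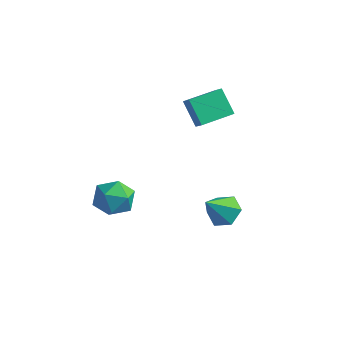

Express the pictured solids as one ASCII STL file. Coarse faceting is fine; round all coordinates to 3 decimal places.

solid 
facet normal 0.189 0.641 -0.744
outer loop
vertex 2.361 0.051 -4.95
vertex 1.497 0.634 -4.667
vertex 2.462 0.853 -4.234
endloop
endfacet
facet normal 0.803 -0.450 0.391
outer loop
vertex 2.361 0.051 -4.95
vertex 2.462 0.853 -4.234
vertex 1.123 -0.634 -3.193
endloop
endfacet
facet normal 0.189 0.641 -0.744
outer loop
vertex 2.462 0.853 -4.234
vertex 1.497 0.634 -4.667
vertex 1.598 1.436 -3.951
endloop
endfacet
facet normal 0.435 0.220 0.873
outer loop
vertex 2.462 0.853 -4.234
vertex 1.598 1.436 -3.951
vertex 1.123 -0.634 -3.193
endloop
endfacet
facet normal 0.189 0.641 -0.744
outer loop
vertex 1.598 1.436 -3.951
vertex 1.497 0.634 -4.667
vertex 0.633 1.218 -4.384
endloop
endfacet
facet normal -0.449 0.396 0.801
outer loop
vertex 1.598 1.436 -3.951
vertex 0.633 1.218 -4.384
vertex 1.123 -0.634 -3.193
endloop
endfacet
facet normal 0.189 0.640 -0.745
outer loop
vertex 0.633 1.218 -4.384
vertex 1.497 0.634 -4.667
vertex 0.532 0.415 -5.1
endloop
endfacet
facet normal -0.965 -0.097 0.245
outer loop
vertex 0.633 1.218 -4.384
vertex 0.532 0.415 -5.1
vertex 1.123 -0.634 -3.193
endloop
endfacet
facet normal 0.189 0.641 -0.744
outer loop
vertex 0.532 0.415 -5.1
vertex 1.497 0.634 -4.667
vertex 1.396 -0.168 -5.383
endloop
endfacet
facet normal -0.596 -0.767 -0.238
outer loop
vertex 0.532 0.415 -5.1
vertex 1.396 -0.168 -5.383
vertex 1.123 -0.634 -3.193
endloop
endfacet
facet normal 0.189 0.641 -0.744
outer loop
vertex 1.396 -0.168 -5.383
vertex 1.497 0.634 -4.667
vertex 2.361 0.051 -4.95
endloop
endfacet
facet normal 0.288 -0.943 -0.165
outer loop
vertex 1.396 -0.168 -5.383
vertex 2.361 0.051 -4.95
vertex 1.123 -0.634 -3.193
endloop
endfacet
facet normal -0.621 0.227 0.750
outer loop
vertex -0.949 0.803 3.298
vertex -0.093 2.615 3.459
vertex -1.554 1.142 2.694
endloop
endfacet
facet normal -0.426 -0.901 -0.080
outer loop
vertex -0.467 0.745 1.381
vertex -0.949 0.803 3.298
vertex -1.554 1.142 2.694
endloop
endfacet
facet normal -0.622 0.227 0.750
outer loop
vertex -1.554 1.142 2.694
vertex -0.093 2.615 3.459
vertex -0.699 2.954 2.854
endloop
endfacet
facet normal -0.658 0.369 -0.656
outer loop
vertex -0.699 2.954 2.854
vertex -0.467 0.745 1.381
vertex -1.554 1.142 2.694
endloop
endfacet
facet normal 0.658 -0.369 0.656
outer loop
vertex -0.949 0.803 3.298
vertex 0.994 2.218 2.146
vertex -0.093 2.615 3.459
endloop
endfacet
facet normal -0.425 -0.902 -0.080
outer loop
vertex 0.139 0.406 1.986
vertex -0.949 0.803 3.298
vertex -0.467 0.745 1.381
endloop
endfacet
facet normal 0.658 -0.368 0.657
outer loop
vertex 0.139 0.406 1.986
vertex 0.994 2.218 2.146
vertex -0.949 0.803 3.298
endloop
endfacet
facet normal 0.425 0.902 0.079
outer loop
vertex -0.093 2.615 3.459
vertex 0.994 2.218 2.146
vertex -0.699 2.954 2.854
endloop
endfacet
facet normal -0.658 0.369 -0.657
outer loop
vertex 0.389 2.557 1.542
vertex -0.467 0.745 1.381
vertex -0.699 2.954 2.854
endloop
endfacet
facet normal 0.425 0.901 0.080
outer loop
vertex -0.699 2.954 2.854
vertex 0.994 2.218 2.146
vertex 0.389 2.557 1.542
endloop
endfacet
facet normal 0.622 -0.227 -0.750
outer loop
vertex 0.389 2.557 1.542
vertex 0.139 0.406 1.986
vertex -0.467 0.745 1.381
endloop
endfacet
facet normal 0.621 -0.227 -0.750
outer loop
vertex 0.994 2.218 2.146
vertex 0.139 0.406 1.986
vertex 0.389 2.557 1.542
endloop
endfacet
facet normal -0.589 0.683 -0.432
outer loop
vertex -2.694 -2.796 -3.472
vertex -3.708 -3.49 -3.188
vertex -3.293 -2.619 -2.375
endloop
endfacet
facet normal -0.002 0.987 -0.161
outer loop
vertex -2.694 -2.796 -3.472
vertex -3.293 -2.619 -2.375
vertex -2.031 -2.622 -2.412
endloop
endfacet
facet normal 0.565 0.681 -0.465
outer loop
vertex -2.694 -2.796 -3.472
vertex -2.031 -2.622 -2.412
vertex -1.667 -3.494 -3.247
endloop
endfacet
facet normal 0.331 0.188 -0.925
outer loop
vertex -2.694 -2.796 -3.472
vertex -1.667 -3.494 -3.247
vertex -2.704 -4.031 -3.727
endloop
endfacet
facet normal -0.383 0.190 -0.904
outer loop
vertex -2.694 -2.796 -3.472
vertex -2.704 -4.031 -3.727
vertex -3.708 -3.49 -3.188
endloop
endfacet
facet normal 0.018 0.843 0.538
outer loop
vertex -2.031 -2.622 -2.412
vertex -3.293 -2.619 -2.375
vertex -2.636 -3.209 -1.473
endloop
endfacet
facet normal -0.931 0.351 0.099
outer loop
vertex -3.293 -2.619 -2.375
vertex -3.708 -3.49 -3.188
vertex -3.673 -3.746 -1.953
endloop
endfacet
facet normal -0.598 -0.447 -0.665
outer loop
vertex -3.708 -3.49 -3.188
vertex -2.704 -4.031 -3.727
vertex -3.309 -4.618 -2.788
endloop
endfacet
facet normal 0.556 -0.449 -0.699
outer loop
vertex -2.704 -4.031 -3.727
vertex -1.667 -3.494 -3.247
vertex -2.047 -4.621 -2.825
endloop
endfacet
facet normal 0.937 0.347 0.045
outer loop
vertex -1.667 -3.494 -3.247
vertex -2.031 -2.622 -2.412
vertex -1.632 -3.75 -2.012
endloop
endfacet
facet normal -0.331 -0.188 0.925
outer loop
vertex -2.646 -4.444 -1.728
vertex -2.636 -3.209 -1.473
vertex -3.673 -3.746 -1.953
endloop
endfacet
facet normal -0.565 -0.681 0.465
outer loop
vertex -2.646 -4.444 -1.728
vertex -3.673 -3.746 -1.953
vertex -3.309 -4.618 -2.788
endloop
endfacet
facet normal 0.002 -0.987 0.161
outer loop
vertex -2.646 -4.444 -1.728
vertex -3.309 -4.618 -2.788
vertex -2.047 -4.621 -2.825
endloop
endfacet
facet normal 0.589 -0.683 0.432
outer loop
vertex -2.646 -4.444 -1.728
vertex -2.047 -4.621 -2.825
vertex -1.632 -3.75 -2.012
endloop
endfacet
facet normal 0.383 -0.190 0.904
outer loop
vertex -2.646 -4.444 -1.728
vertex -1.632 -3.75 -2.012
vertex -2.636 -3.209 -1.473
endloop
endfacet
facet normal -0.556 0.449 0.699
outer loop
vertex -3.673 -3.746 -1.953
vertex -2.636 -3.209 -1.473
vertex -3.293 -2.619 -2.375
endloop
endfacet
facet normal -0.937 -0.347 -0.045
outer loop
vertex -3.309 -4.618 -2.788
vertex -3.673 -3.746 -1.953
vertex -3.708 -3.49 -3.188
endloop
endfacet
facet normal -0.018 -0.843 -0.538
outer loop
vertex -2.047 -4.621 -2.825
vertex -3.309 -4.618 -2.788
vertex -2.704 -4.031 -3.727
endloop
endfacet
facet normal 0.931 -0.351 -0.099
outer loop
vertex -1.632 -3.75 -2.012
vertex -2.047 -4.621 -2.825
vertex -1.667 -3.494 -3.247
endloop
endfacet
facet normal 0.598 0.447 0.665
outer loop
vertex -2.636 -3.209 -1.473
vertex -1.632 -3.75 -2.012
vertex -2.031 -2.622 -2.412
endloop
endfacet

endsolid


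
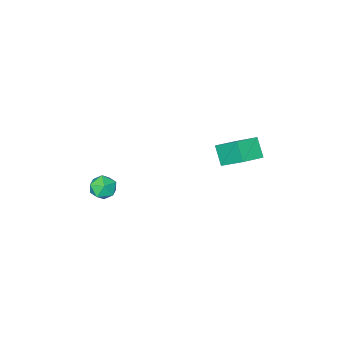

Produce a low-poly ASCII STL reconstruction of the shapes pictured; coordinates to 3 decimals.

solid 
facet normal -0.970 0.028 -0.241
outer loop
vertex -4.751 2.996 0.904
vertex -4.468 3.898 -0.128
vertex -4.477 1.445 -0.377
endloop
endfacet
facet normal -0.203 -0.645 0.737
outer loop
vertex -3.012 1.402 -0.012
vertex -4.751 2.996 0.904
vertex -4.477 1.445 -0.377
endloop
endfacet
facet normal -0.970 0.028 -0.241
outer loop
vertex -4.477 1.445 -0.377
vertex -4.468 3.898 -0.128
vertex -4.194 2.347 -1.409
endloop
endfacet
facet normal 0.135 -0.764 -0.631
outer loop
vertex -4.194 2.347 -1.409
vertex -3.012 1.402 -0.012
vertex -4.477 1.445 -0.377
endloop
endfacet
facet normal -0.135 0.764 0.631
outer loop
vertex -4.751 2.996 0.904
vertex -3.003 3.855 0.237
vertex -4.468 3.898 -0.128
endloop
endfacet
facet normal -0.203 -0.645 0.737
outer loop
vertex -3.286 2.953 1.269
vertex -4.751 2.996 0.904
vertex -3.012 1.402 -0.012
endloop
endfacet
facet normal -0.135 0.764 0.631
outer loop
vertex -3.286 2.953 1.269
vertex -3.003 3.855 0.237
vertex -4.751 2.996 0.904
endloop
endfacet
facet normal 0.203 0.645 -0.737
outer loop
vertex -4.468 3.898 -0.128
vertex -3.003 3.855 0.237
vertex -4.194 2.347 -1.409
endloop
endfacet
facet normal 0.135 -0.764 -0.631
outer loop
vertex -2.729 2.304 -1.044
vertex -3.012 1.402 -0.012
vertex -4.194 2.347 -1.409
endloop
endfacet
facet normal 0.203 0.645 -0.737
outer loop
vertex -4.194 2.347 -1.409
vertex -3.003 3.855 0.237
vertex -2.729 2.304 -1.044
endloop
endfacet
facet normal 0.970 -0.028 0.241
outer loop
vertex -2.729 2.304 -1.044
vertex -3.286 2.953 1.269
vertex -3.012 1.402 -0.012
endloop
endfacet
facet normal 0.970 -0.028 0.241
outer loop
vertex -3.003 3.855 0.237
vertex -3.286 2.953 1.269
vertex -2.729 2.304 -1.044
endloop
endfacet
facet normal -0.196 0.875 0.443
outer loop
vertex 3.78 0.903 -1.042
vertex 3.251 0.487 -0.454
vertex 4.121 0.592 -0.277
endloop
endfacet
facet normal 0.455 0.877 0.154
outer loop
vertex 3.78 0.903 -1.042
vertex 4.121 0.592 -0.277
vertex 4.573 0.491 -1.041
endloop
endfacet
facet normal 0.387 0.744 -0.544
outer loop
vertex 3.78 0.903 -1.042
vertex 4.573 0.491 -1.041
vertex 3.983 0.323 -1.691
endloop
endfacet
facet normal -0.306 0.660 -0.686
outer loop
vertex 3.78 0.903 -1.042
vertex 3.983 0.323 -1.691
vertex 3.166 0.321 -1.328
endloop
endfacet
facet normal -0.667 0.741 -0.076
outer loop
vertex 3.78 0.903 -1.042
vertex 3.166 0.321 -1.328
vertex 3.251 0.487 -0.454
endloop
endfacet
facet normal 0.828 0.342 0.445
outer loop
vertex 4.573 0.491 -1.041
vertex 4.121 0.592 -0.277
vertex 4.534 -0.181 -0.452
endloop
endfacet
facet normal -0.227 0.340 0.913
outer loop
vertex 4.121 0.592 -0.277
vertex 3.251 0.487 -0.454
vertex 3.717 -0.183 -0.089
endloop
endfacet
facet normal -0.990 0.122 0.073
outer loop
vertex 3.251 0.487 -0.454
vertex 3.166 0.321 -1.328
vertex 3.127 -0.351 -0.739
endloop
endfacet
facet normal -0.406 -0.010 -0.914
outer loop
vertex 3.166 0.321 -1.328
vertex 3.983 0.323 -1.691
vertex 3.579 -0.452 -1.503
endloop
endfacet
facet normal 0.718 0.127 -0.684
outer loop
vertex 3.983 0.323 -1.691
vertex 4.573 0.491 -1.041
vertex 4.449 -0.347 -1.326
endloop
endfacet
facet normal 0.306 -0.660 0.686
outer loop
vertex 3.92 -0.763 -0.738
vertex 4.534 -0.181 -0.452
vertex 3.717 -0.183 -0.089
endloop
endfacet
facet normal -0.387 -0.744 0.544
outer loop
vertex 3.92 -0.763 -0.738
vertex 3.717 -0.183 -0.089
vertex 3.127 -0.351 -0.739
endloop
endfacet
facet normal -0.455 -0.877 -0.154
outer loop
vertex 3.92 -0.763 -0.738
vertex 3.127 -0.351 -0.739
vertex 3.579 -0.452 -1.503
endloop
endfacet
facet normal 0.196 -0.875 -0.443
outer loop
vertex 3.92 -0.763 -0.738
vertex 3.579 -0.452 -1.503
vertex 4.449 -0.347 -1.326
endloop
endfacet
facet normal 0.667 -0.741 0.076
outer loop
vertex 3.92 -0.763 -0.738
vertex 4.449 -0.347 -1.326
vertex 4.534 -0.181 -0.452
endloop
endfacet
facet normal 0.406 0.010 0.914
outer loop
vertex 3.717 -0.183 -0.089
vertex 4.534 -0.181 -0.452
vertex 4.121 0.592 -0.277
endloop
endfacet
facet normal -0.718 -0.127 0.684
outer loop
vertex 3.127 -0.351 -0.739
vertex 3.717 -0.183 -0.089
vertex 3.251 0.487 -0.454
endloop
endfacet
facet normal -0.828 -0.342 -0.445
outer loop
vertex 3.579 -0.452 -1.503
vertex 3.127 -0.351 -0.739
vertex 3.166 0.321 -1.328
endloop
endfacet
facet normal 0.227 -0.340 -0.913
outer loop
vertex 4.449 -0.347 -1.326
vertex 3.579 -0.452 -1.503
vertex 3.983 0.323 -1.691
endloop
endfacet
facet normal 0.990 -0.122 -0.073
outer loop
vertex 4.534 -0.181 -0.452
vertex 4.449 -0.347 -1.326
vertex 4.573 0.491 -1.041
endloop
endfacet

endsolid


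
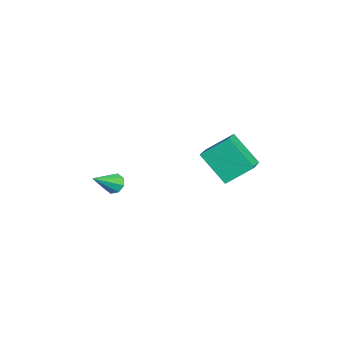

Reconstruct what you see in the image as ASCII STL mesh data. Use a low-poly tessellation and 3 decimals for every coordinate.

solid 
facet normal -0.511 0.611 -0.605
outer loop
vertex 1.38 -1.034 -4.024
vertex 1.027 -1.419 -4.115
vertex 1.072 -1.029 -3.759
endloop
endfacet
facet normal 0.542 0.568 0.619
outer loop
vertex 1.38 -1.034 -4.024
vertex 1.072 -1.029 -3.759
vertex 1.813 -2.361 -3.185
endloop
endfacet
facet normal -0.511 0.611 -0.605
outer loop
vertex 1.072 -1.029 -3.759
vertex 1.027 -1.419 -4.115
vertex 0.738 -1.253 -3.703
endloop
endfacet
facet normal -0.082 0.355 0.931
outer loop
vertex 1.072 -1.029 -3.759
vertex 0.738 -1.253 -3.703
vertex 1.813 -2.361 -3.185
endloop
endfacet
facet normal -0.510 0.612 -0.604
outer loop
vertex 0.738 -1.253 -3.703
vertex 1.027 -1.419 -4.115
vertex 0.574 -1.573 -3.889
endloop
endfacet
facet normal -0.568 -0.176 0.804
outer loop
vertex 0.738 -1.253 -3.703
vertex 0.574 -1.573 -3.889
vertex 1.813 -2.361 -3.185
endloop
endfacet
facet normal -0.510 0.612 -0.605
outer loop
vertex 0.574 -1.573 -3.889
vertex 1.027 -1.419 -4.115
vertex 0.674 -1.804 -4.207
endloop
endfacet
facet normal -0.631 -0.709 0.317
outer loop
vertex 0.574 -1.573 -3.889
vertex 0.674 -1.804 -4.207
vertex 1.813 -2.361 -3.185
endloop
endfacet
facet normal -0.510 0.612 -0.604
outer loop
vertex 0.674 -1.804 -4.207
vertex 1.027 -1.419 -4.115
vertex 0.982 -1.809 -4.472
endloop
endfacet
facet normal -0.233 -0.939 -0.253
outer loop
vertex 0.674 -1.804 -4.207
vertex 0.982 -1.809 -4.472
vertex 1.813 -2.361 -3.185
endloop
endfacet
facet normal -0.511 0.612 -0.604
outer loop
vertex 0.982 -1.809 -4.472
vertex 1.027 -1.419 -4.115
vertex 1.316 -1.585 -4.528
endloop
endfacet
facet normal 0.392 -0.726 -0.565
outer loop
vertex 0.982 -1.809 -4.472
vertex 1.316 -1.585 -4.528
vertex 1.813 -2.361 -3.185
endloop
endfacet
facet normal -0.511 0.612 -0.604
outer loop
vertex 1.316 -1.585 -4.528
vertex 1.027 -1.419 -4.115
vertex 1.481 -1.264 -4.342
endloop
endfacet
facet normal 0.877 -0.197 -0.438
outer loop
vertex 1.316 -1.585 -4.528
vertex 1.481 -1.264 -4.342
vertex 1.813 -2.361 -3.185
endloop
endfacet
facet normal -0.511 0.611 -0.604
outer loop
vertex 1.481 -1.264 -4.342
vertex 1.027 -1.419 -4.115
vertex 1.38 -1.034 -4.024
endloop
endfacet
facet normal 0.939 0.340 0.053
outer loop
vertex 1.481 -1.264 -4.342
vertex 1.38 -1.034 -4.024
vertex 1.813 -2.361 -3.185
endloop
endfacet
facet normal -0.877 0.267 -0.399
outer loop
vertex 1.063 2.381 -2.267
vertex 1.028 3.558 -1.403
vertex 1.916 3.322 -3.515
endloop
endfacet
facet normal 0.024 -0.806 -0.591
outer loop
vertex 3.232 2.922 -2.917
vertex 1.063 2.381 -2.267
vertex 1.916 3.322 -3.515
endloop
endfacet
facet normal -0.877 0.267 -0.399
outer loop
vertex 1.916 3.322 -3.515
vertex 1.028 3.558 -1.403
vertex 1.881 4.499 -2.651
endloop
endfacet
facet normal 0.479 0.529 -0.701
outer loop
vertex 1.881 4.499 -2.651
vertex 3.232 2.922 -2.917
vertex 1.916 3.322 -3.515
endloop
endfacet
facet normal -0.479 -0.529 0.701
outer loop
vertex 1.063 2.381 -2.267
vertex 2.344 3.158 -0.805
vertex 1.028 3.558 -1.403
endloop
endfacet
facet normal 0.024 -0.806 -0.591
outer loop
vertex 2.379 1.981 -1.669
vertex 1.063 2.381 -2.267
vertex 3.232 2.922 -2.917
endloop
endfacet
facet normal -0.479 -0.529 0.701
outer loop
vertex 2.379 1.981 -1.669
vertex 2.344 3.158 -0.805
vertex 1.063 2.381 -2.267
endloop
endfacet
facet normal -0.024 0.806 0.591
outer loop
vertex 1.028 3.558 -1.403
vertex 2.344 3.158 -0.805
vertex 1.881 4.499 -2.651
endloop
endfacet
facet normal 0.479 0.529 -0.701
outer loop
vertex 3.197 4.099 -2.053
vertex 3.232 2.922 -2.917
vertex 1.881 4.499 -2.651
endloop
endfacet
facet normal -0.024 0.806 0.591
outer loop
vertex 1.881 4.499 -2.651
vertex 2.344 3.158 -0.805
vertex 3.197 4.099 -2.053
endloop
endfacet
facet normal 0.877 -0.267 0.399
outer loop
vertex 3.197 4.099 -2.053
vertex 2.379 1.981 -1.669
vertex 3.232 2.922 -2.917
endloop
endfacet
facet normal 0.877 -0.267 0.399
outer loop
vertex 2.344 3.158 -0.805
vertex 2.379 1.981 -1.669
vertex 3.197 4.099 -2.053
endloop
endfacet

endsolid
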